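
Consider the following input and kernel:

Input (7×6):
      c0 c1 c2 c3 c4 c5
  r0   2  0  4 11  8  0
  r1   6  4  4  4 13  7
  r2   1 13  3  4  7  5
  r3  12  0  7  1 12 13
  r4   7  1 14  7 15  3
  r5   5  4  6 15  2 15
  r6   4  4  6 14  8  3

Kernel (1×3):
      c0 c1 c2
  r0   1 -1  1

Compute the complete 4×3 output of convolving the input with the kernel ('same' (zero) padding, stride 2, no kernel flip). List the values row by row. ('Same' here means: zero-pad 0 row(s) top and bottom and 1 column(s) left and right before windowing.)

Output[0,0]: The receptive field on the zero-padded input at this output position is [0 2 0]. Elementwise product with the kernel and sum: 0·1 + 2·-1 + 0·1.

-2 7 3
12 14 2
-6 -6 -5
0 12 9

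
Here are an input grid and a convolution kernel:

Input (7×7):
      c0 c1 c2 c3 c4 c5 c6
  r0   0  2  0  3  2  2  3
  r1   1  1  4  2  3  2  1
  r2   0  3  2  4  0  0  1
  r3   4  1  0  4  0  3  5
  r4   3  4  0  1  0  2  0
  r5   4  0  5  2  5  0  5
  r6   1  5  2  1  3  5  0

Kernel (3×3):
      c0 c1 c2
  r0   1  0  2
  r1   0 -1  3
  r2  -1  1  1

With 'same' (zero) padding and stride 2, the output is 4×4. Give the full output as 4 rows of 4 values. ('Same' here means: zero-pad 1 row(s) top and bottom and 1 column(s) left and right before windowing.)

Output[0,0]: The receptive field on the zero-padded input at this output position is [0 0 0 / 0 0 2 / 0 1 1]. Elementwise product with the kernel and sum: 0·1 + 0·2 + 0·-1 + 2·3 + 0·-1 + 1·1 + 1·1.

8 14 7 -4
16 18 5 3
15 19 19 8
14 5 14 0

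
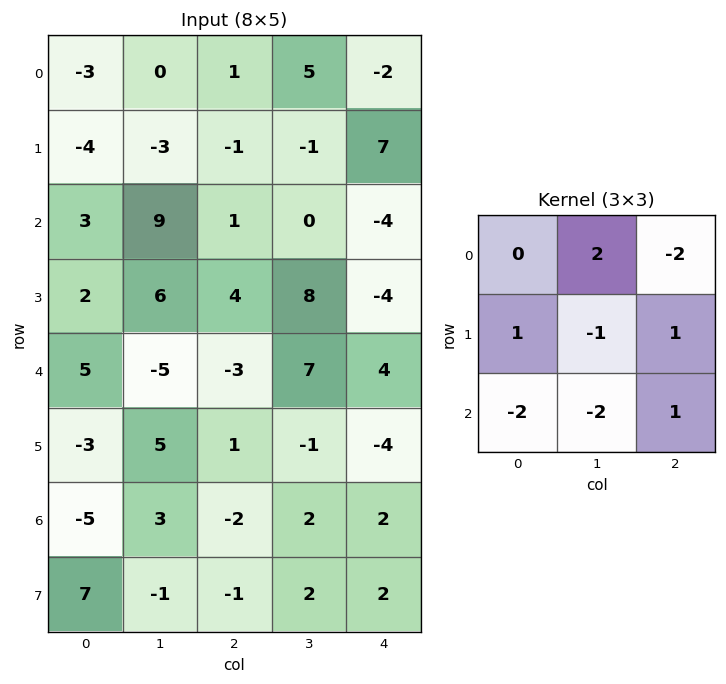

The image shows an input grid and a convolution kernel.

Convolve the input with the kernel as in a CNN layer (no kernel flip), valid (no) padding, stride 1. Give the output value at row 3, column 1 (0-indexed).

The receptive field on the input at this output position is [6 4 8 / -5 -3 7 / 5 1 -1]. Elementwise product with the kernel and sum: 4·2 + 8·-2 + -5·1 + -3·-1 + 7·1 + 5·-2 + 1·-2 + -1·1.

-16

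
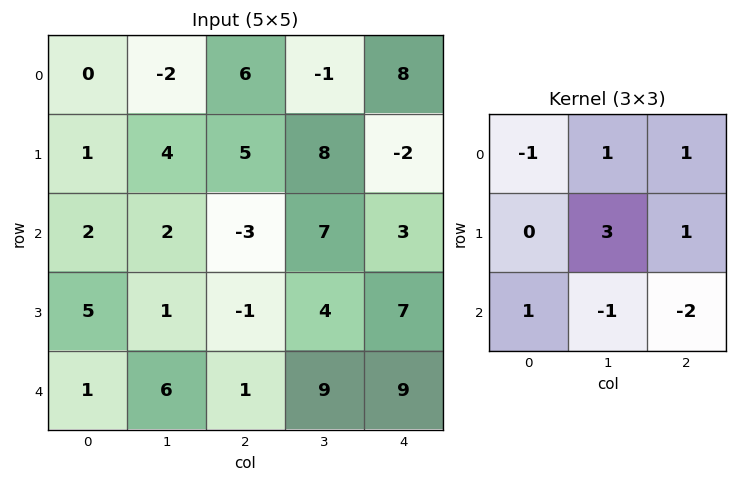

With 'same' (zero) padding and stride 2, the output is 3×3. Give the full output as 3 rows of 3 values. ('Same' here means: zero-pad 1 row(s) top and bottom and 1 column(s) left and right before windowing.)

-11 0 34
6 1 -4
15 14 30

Output[0,0]: The receptive field on the zero-padded input at this output position is [0 0 0 / 0 0 -2 / 0 1 4]. Elementwise product with the kernel and sum: 0·-1 + 0·1 + 0·1 + 0·3 + -2·1 + 0·1 + 1·-1 + 4·-2.
Output[0,1]: The receptive field on the zero-padded input at this output position is [0 0 0 / -2 6 -1 / 4 5 8]. Elementwise product with the kernel and sum: 0·-1 + 0·1 + 0·1 + 6·3 + -1·1 + 4·1 + 5·-1 + 8·-2.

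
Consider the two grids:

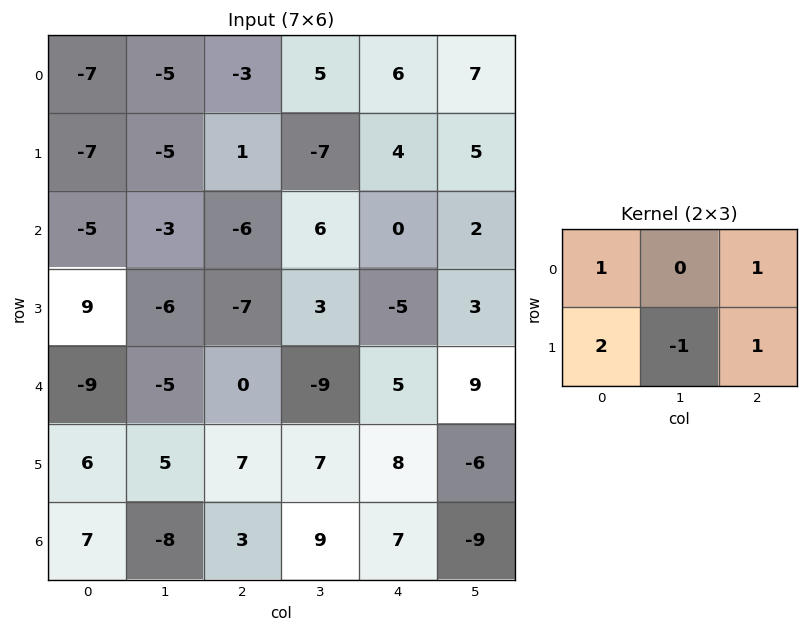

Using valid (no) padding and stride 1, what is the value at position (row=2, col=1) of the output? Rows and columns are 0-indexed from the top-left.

1

The receptive field on the input at this output position is [-3 -6 6 / -6 -7 3]. Elementwise product with the kernel and sum: -3·1 + 6·1 + -6·2 + -7·-1 + 3·1.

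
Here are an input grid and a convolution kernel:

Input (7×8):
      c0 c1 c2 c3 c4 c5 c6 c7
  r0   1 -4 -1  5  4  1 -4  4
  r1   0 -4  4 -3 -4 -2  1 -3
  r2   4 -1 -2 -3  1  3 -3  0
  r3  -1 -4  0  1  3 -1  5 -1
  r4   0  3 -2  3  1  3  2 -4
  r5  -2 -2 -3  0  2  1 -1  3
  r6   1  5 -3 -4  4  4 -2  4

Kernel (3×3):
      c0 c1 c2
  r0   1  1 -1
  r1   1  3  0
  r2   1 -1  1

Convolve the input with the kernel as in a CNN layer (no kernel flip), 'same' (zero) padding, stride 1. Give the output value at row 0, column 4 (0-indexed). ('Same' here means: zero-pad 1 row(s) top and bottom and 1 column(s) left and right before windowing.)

The receptive field on the zero-padded input at this output position is [0 0 0 / 5 4 1 / -3 -4 -2]. Elementwise product with the kernel and sum: 0·1 + 0·1 + 0·-1 + 5·1 + 4·3 + -3·1 + -4·-1 + -2·1.

16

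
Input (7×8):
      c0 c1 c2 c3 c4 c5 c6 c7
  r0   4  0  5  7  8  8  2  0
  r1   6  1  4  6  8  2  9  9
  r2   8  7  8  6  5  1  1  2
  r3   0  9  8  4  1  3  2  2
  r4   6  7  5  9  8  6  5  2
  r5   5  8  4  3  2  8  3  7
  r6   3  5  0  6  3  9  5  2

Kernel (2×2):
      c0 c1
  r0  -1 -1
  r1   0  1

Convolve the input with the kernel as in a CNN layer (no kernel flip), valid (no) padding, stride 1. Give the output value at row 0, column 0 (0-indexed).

-3

The receptive field on the input at this output position is [4 0 / 6 1]. Elementwise product with the kernel and sum: 4·-1 + 0·-1 + 1·1.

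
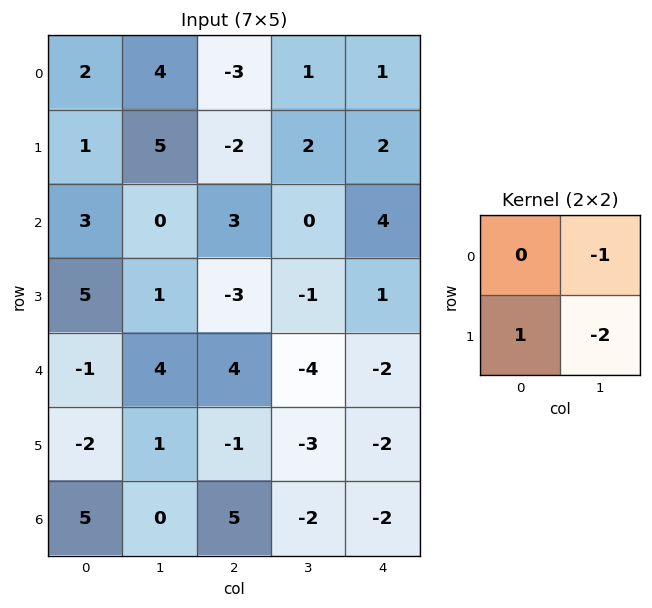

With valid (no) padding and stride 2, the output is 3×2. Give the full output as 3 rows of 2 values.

-13 -7
3 -1
-8 9

Output[0,0]: The receptive field on the input at this output position is [2 4 / 1 5]. Elementwise product with the kernel and sum: 4·-1 + 1·1 + 5·-2.
Output[0,1]: The receptive field on the input at this output position is [-3 1 / -2 2]. Elementwise product with the kernel and sum: 1·-1 + -2·1 + 2·-2.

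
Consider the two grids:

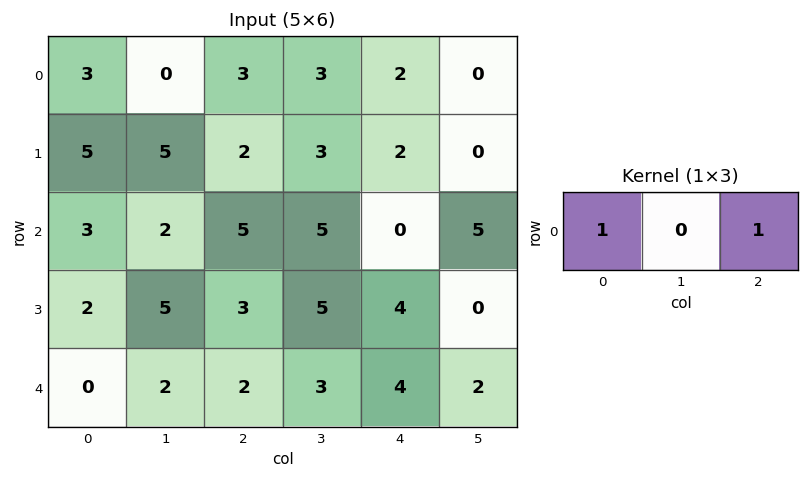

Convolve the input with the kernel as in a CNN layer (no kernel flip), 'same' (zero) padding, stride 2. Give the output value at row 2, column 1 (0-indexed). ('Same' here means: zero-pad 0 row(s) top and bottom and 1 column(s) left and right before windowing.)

5

The receptive field on the zero-padded input at this output position is [2 2 3]. Elementwise product with the kernel and sum: 2·1 + 3·1.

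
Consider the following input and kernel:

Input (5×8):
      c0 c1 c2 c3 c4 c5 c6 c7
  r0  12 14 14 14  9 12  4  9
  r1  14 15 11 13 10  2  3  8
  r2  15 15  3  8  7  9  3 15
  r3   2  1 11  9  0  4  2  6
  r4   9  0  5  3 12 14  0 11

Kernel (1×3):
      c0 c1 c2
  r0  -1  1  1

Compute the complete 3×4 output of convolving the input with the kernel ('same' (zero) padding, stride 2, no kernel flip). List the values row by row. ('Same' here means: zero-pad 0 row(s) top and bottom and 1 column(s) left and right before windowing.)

Output[0,0]: The receptive field on the zero-padded input at this output position is [0 12 14]. Elementwise product with the kernel and sum: 0·-1 + 12·1 + 14·1.

26 14 7 1
30 -4 8 9
9 8 23 -3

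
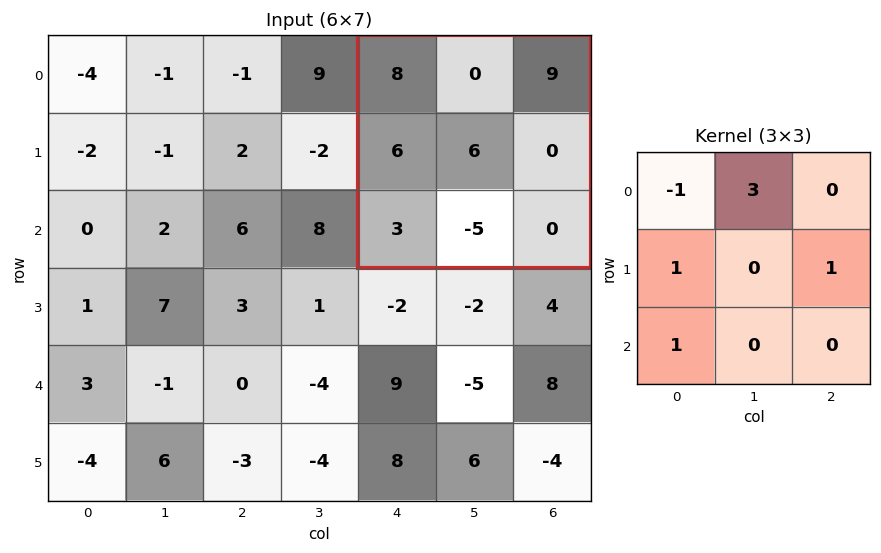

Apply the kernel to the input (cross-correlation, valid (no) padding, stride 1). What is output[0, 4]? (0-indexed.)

1

The receptive field on the input at this output position is [8 0 9 / 6 6 0 / 3 -5 0]. Elementwise product with the kernel and sum: 8·-1 + 0·3 + 6·1 + 0·1 + 3·1.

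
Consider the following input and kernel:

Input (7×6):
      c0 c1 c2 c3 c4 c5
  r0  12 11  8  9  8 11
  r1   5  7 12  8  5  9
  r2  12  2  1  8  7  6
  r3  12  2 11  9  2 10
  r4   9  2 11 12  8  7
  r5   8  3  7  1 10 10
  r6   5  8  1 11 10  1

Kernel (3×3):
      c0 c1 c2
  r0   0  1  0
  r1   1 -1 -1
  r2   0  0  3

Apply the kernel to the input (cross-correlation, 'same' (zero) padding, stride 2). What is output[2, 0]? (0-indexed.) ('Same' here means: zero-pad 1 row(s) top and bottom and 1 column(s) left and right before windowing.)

The receptive field on the zero-padded input at this output position is [0 12 2 / 0 9 2 / 0 8 3]. Elementwise product with the kernel and sum: 12·1 + 0·1 + 9·-1 + 2·-1 + 3·3.

10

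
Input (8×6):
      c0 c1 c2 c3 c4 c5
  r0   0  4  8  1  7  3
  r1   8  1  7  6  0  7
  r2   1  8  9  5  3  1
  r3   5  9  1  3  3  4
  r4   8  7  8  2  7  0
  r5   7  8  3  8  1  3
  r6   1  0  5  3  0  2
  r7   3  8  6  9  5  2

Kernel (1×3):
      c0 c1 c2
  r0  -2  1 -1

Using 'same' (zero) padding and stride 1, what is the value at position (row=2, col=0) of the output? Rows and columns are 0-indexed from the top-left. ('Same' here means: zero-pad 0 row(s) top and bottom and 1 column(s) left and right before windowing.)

-7

The receptive field on the zero-padded input at this output position is [0 1 8]. Elementwise product with the kernel and sum: 0·-2 + 1·1 + 8·-1.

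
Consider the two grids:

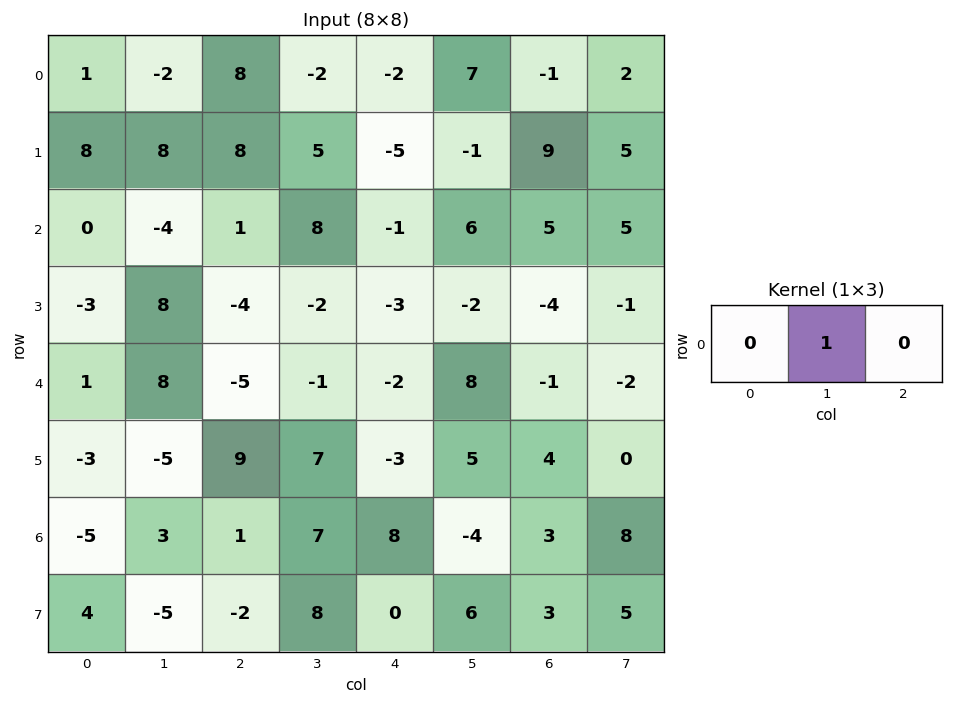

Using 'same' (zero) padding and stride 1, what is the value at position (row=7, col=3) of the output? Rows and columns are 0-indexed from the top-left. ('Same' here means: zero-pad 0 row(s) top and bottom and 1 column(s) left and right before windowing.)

8

The receptive field on the zero-padded input at this output position is [-2 8 0]. Elementwise product with the kernel and sum: 8·1.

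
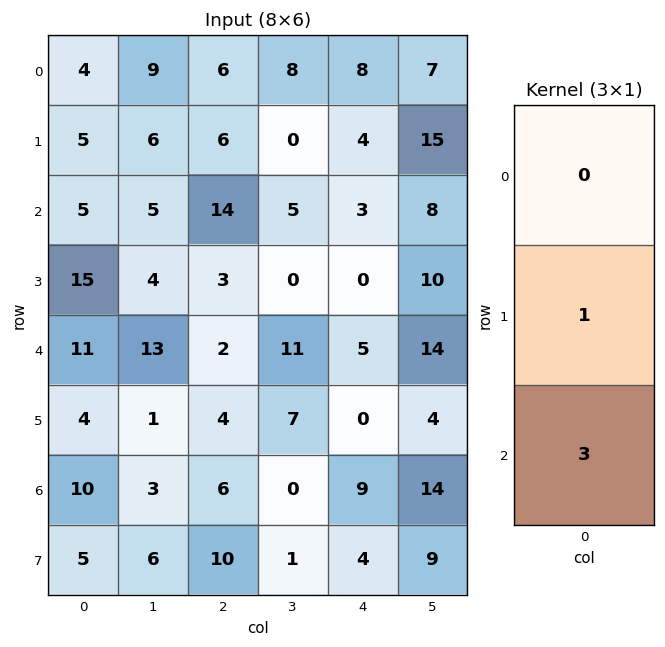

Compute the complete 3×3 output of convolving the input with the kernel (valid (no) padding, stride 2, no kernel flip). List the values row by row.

20 48 13
48 9 15
34 22 27

Output[0,0]: The receptive field on the input at this output position is [4 / 5 / 5]. Elementwise product with the kernel and sum: 5·1 + 5·3.
Output[0,1]: The receptive field on the input at this output position is [6 / 6 / 14]. Elementwise product with the kernel and sum: 6·1 + 14·3.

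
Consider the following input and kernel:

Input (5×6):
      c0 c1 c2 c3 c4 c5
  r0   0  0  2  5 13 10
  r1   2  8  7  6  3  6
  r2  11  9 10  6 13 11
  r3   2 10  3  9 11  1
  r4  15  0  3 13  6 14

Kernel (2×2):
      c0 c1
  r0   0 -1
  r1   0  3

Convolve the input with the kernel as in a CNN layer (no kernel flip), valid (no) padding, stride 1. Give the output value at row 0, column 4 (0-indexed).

8

The receptive field on the input at this output position is [13 10 / 3 6]. Elementwise product with the kernel and sum: 10·-1 + 6·3.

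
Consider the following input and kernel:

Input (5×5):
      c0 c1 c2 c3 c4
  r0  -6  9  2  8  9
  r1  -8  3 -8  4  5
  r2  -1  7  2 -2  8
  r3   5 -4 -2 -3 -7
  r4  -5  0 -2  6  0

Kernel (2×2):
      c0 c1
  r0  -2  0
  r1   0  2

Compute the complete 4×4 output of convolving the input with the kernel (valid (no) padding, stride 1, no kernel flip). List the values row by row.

Output[0,0]: The receptive field on the input at this output position is [-6 9 / -8 3]. Elementwise product with the kernel and sum: -6·-2 + 3·2.
Output[0,1]: The receptive field on the input at this output position is [9 2 / 3 -8]. Elementwise product with the kernel and sum: 9·-2 + -8·2.

18 -34 4 -6
30 -2 12 8
-6 -18 -10 -10
-10 4 16 6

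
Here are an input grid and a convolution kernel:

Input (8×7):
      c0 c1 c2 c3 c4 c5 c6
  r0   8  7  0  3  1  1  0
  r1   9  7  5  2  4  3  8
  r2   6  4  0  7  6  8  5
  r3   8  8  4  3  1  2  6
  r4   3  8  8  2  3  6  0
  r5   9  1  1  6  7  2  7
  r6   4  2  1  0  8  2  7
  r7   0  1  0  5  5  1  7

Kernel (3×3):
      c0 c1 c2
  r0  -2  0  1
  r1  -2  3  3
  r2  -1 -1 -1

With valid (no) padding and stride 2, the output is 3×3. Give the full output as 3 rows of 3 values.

-8 -4 4
-11 -3 6
-17 15 -10

Output[0,0]: The receptive field on the input at this output position is [8 7 0 / 9 7 5 / 6 4 0]. Elementwise product with the kernel and sum: 8·-2 + 0·1 + 9·-2 + 7·3 + 5·3 + 6·-1 + 4·-1 + 0·-1.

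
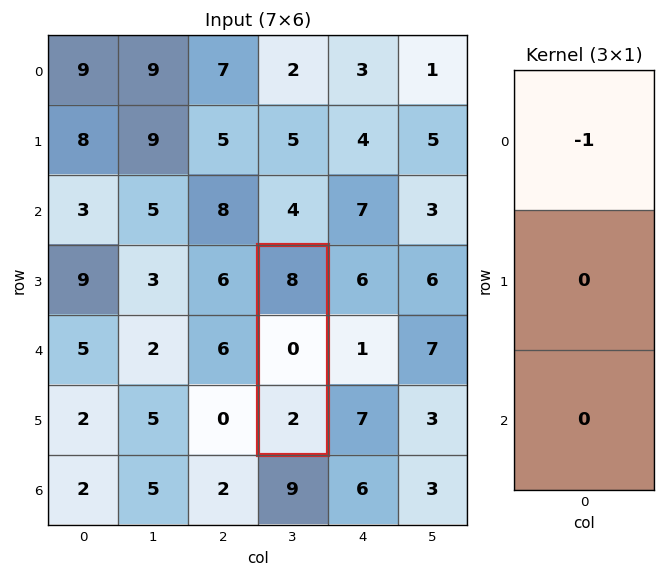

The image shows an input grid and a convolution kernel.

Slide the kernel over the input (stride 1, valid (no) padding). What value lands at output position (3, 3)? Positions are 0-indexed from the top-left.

-8

The receptive field on the input at this output position is [8 / 0 / 2]. Elementwise product with the kernel and sum: 8·-1.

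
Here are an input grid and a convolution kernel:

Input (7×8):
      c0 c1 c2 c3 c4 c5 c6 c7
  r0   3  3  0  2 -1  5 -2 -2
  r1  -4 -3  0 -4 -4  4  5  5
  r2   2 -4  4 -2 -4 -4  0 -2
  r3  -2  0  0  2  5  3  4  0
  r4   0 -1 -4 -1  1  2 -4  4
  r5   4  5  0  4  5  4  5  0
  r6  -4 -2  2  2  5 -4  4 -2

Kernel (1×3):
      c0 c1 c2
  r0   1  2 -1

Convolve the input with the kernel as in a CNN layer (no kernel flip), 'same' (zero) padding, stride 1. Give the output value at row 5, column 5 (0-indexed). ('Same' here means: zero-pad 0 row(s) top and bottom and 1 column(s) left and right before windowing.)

8

The receptive field on the zero-padded input at this output position is [5 4 5]. Elementwise product with the kernel and sum: 5·1 + 4·2 + 5·-1.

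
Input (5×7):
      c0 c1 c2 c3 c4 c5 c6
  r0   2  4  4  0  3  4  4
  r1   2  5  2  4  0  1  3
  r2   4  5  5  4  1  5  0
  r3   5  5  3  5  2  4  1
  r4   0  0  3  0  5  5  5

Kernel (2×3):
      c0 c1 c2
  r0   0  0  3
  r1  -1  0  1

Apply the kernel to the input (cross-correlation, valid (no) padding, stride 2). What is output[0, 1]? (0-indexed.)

7

The receptive field on the input at this output position is [4 0 3 / 2 4 0]. Elementwise product with the kernel and sum: 3·3 + 2·-1 + 0·1.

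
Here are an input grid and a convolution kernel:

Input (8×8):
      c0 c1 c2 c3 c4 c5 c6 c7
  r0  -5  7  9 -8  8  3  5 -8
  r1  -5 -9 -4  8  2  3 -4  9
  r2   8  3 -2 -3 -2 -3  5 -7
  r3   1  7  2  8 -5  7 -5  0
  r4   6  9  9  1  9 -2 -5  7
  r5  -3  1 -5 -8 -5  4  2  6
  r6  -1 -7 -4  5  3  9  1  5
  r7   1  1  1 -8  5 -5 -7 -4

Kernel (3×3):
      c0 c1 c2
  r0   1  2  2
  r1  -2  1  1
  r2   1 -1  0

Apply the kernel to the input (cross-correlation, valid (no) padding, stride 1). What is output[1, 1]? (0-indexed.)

-7

The receptive field on the input at this output position is [-9 -4 8 / 3 -2 -3 / 7 2 8]. Elementwise product with the kernel and sum: -9·1 + -4·2 + 8·2 + 3·-2 + -2·1 + -3·1 + 7·1 + 2·-1.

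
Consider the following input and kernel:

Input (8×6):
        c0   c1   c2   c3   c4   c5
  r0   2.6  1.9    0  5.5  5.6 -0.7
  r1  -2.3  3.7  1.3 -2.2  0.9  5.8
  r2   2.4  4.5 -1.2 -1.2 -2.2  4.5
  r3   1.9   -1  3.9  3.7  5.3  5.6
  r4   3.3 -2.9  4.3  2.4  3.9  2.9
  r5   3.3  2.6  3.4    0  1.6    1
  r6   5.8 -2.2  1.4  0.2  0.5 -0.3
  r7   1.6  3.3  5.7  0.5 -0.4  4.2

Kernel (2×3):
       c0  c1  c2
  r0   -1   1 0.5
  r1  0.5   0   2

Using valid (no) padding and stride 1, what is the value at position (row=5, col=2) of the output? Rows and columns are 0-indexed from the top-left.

-0.9

The receptive field on the input at this output position is [3.4 0 1.6 / 1.4 0.2 0.5]. Elementwise product with the kernel and sum: 3.4·-1 + 0·1 + 1.6·0.5 + 1.4·0.5 + 0.5·2.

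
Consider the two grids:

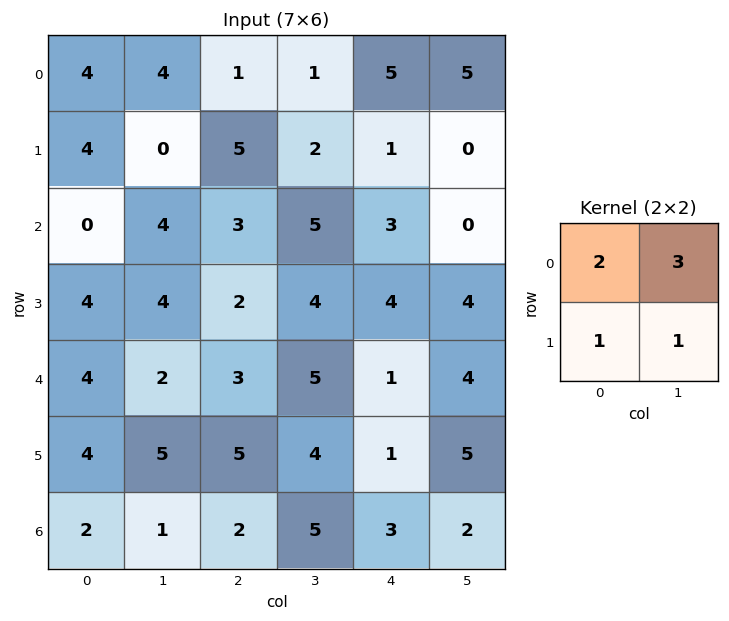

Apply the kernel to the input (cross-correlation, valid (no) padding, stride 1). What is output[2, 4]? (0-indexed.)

14

The receptive field on the input at this output position is [3 0 / 4 4]. Elementwise product with the kernel and sum: 3·2 + 0·3 + 4·1 + 4·1.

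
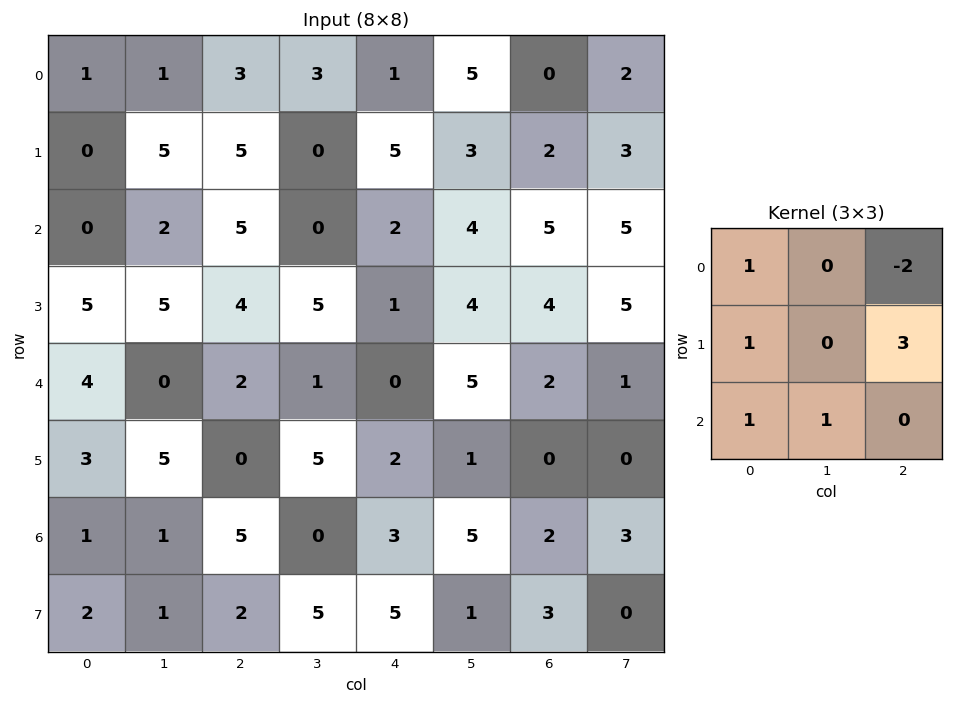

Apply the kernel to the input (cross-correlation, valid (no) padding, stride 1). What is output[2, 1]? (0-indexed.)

The receptive field on the input at this output position is [2 5 0 / 5 4 5 / 0 2 1]. Elementwise product with the kernel and sum: 2·1 + 0·-2 + 5·1 + 5·3 + 0·1 + 2·1.

24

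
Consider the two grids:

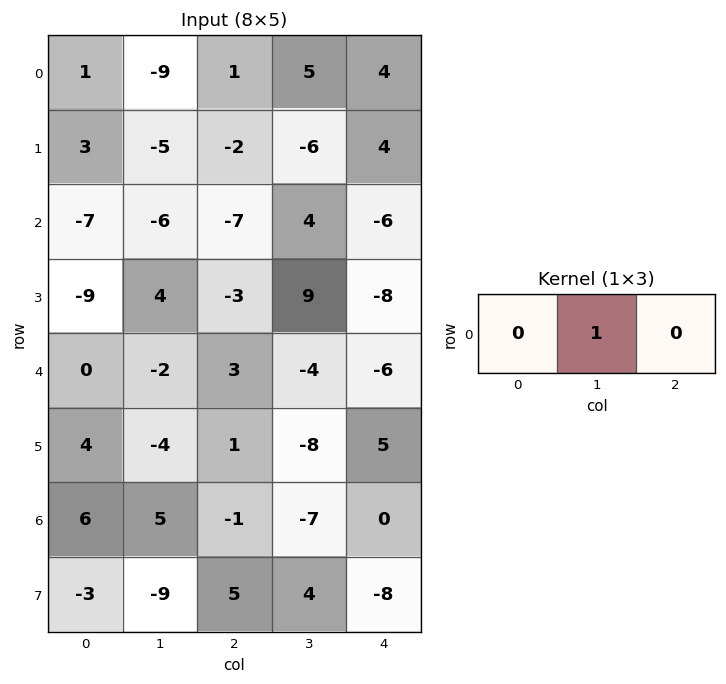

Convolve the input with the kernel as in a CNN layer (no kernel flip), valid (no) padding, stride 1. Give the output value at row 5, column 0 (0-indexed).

-4

The receptive field on the input at this output position is [4 -4 1]. Elementwise product with the kernel and sum: -4·1.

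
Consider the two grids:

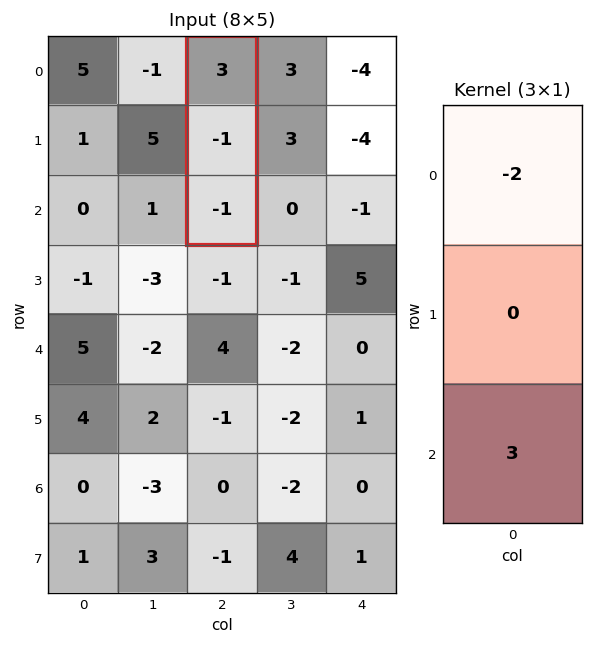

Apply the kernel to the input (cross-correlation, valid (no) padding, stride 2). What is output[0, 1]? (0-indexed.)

-9

The receptive field on the input at this output position is [3 / -1 / -1]. Elementwise product with the kernel and sum: 3·-2 + -1·3.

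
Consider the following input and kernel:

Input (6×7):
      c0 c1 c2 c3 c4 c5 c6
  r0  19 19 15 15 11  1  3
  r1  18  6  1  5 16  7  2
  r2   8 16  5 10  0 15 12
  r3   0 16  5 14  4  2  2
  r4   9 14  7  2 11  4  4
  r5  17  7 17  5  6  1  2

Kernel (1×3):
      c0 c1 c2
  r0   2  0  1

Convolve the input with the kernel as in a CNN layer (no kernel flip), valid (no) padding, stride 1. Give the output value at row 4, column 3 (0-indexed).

The receptive field on the input at this output position is [2 11 4]. Elementwise product with the kernel and sum: 2·2 + 4·1.

8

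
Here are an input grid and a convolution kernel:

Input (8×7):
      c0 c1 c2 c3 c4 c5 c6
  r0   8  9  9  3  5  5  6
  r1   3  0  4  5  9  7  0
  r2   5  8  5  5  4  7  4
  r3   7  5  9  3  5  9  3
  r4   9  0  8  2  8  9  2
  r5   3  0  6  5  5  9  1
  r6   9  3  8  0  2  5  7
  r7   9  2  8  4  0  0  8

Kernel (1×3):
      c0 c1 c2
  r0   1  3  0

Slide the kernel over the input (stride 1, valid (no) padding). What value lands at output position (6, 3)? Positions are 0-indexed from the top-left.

The receptive field on the input at this output position is [0 2 5]. Elementwise product with the kernel and sum: 0·1 + 2·3.

6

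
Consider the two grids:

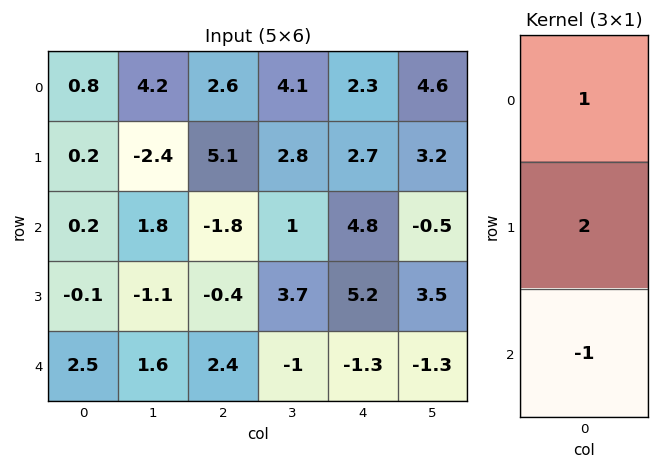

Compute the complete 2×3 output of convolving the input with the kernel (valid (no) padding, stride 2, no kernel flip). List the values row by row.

1 14.6 2.9
-2.5 -5 16.5

Output[0,0]: The receptive field on the input at this output position is [0.8 / 0.2 / 0.2]. Elementwise product with the kernel and sum: 0.8·1 + 0.2·2 + 0.2·-1.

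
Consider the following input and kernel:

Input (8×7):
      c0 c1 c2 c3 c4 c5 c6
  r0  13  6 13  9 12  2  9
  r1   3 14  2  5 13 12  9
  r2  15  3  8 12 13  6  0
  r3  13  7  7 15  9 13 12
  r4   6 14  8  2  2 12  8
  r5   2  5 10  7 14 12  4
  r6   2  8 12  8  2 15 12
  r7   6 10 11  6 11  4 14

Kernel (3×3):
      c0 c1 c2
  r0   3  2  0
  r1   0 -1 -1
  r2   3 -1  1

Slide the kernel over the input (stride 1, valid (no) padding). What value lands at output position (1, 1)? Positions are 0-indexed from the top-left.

The receptive field on the input at this output position is [14 2 5 / 3 8 12 / 7 7 15]. Elementwise product with the kernel and sum: 14·3 + 2·2 + 8·-1 + 12·-1 + 7·3 + 7·-1 + 15·1.

55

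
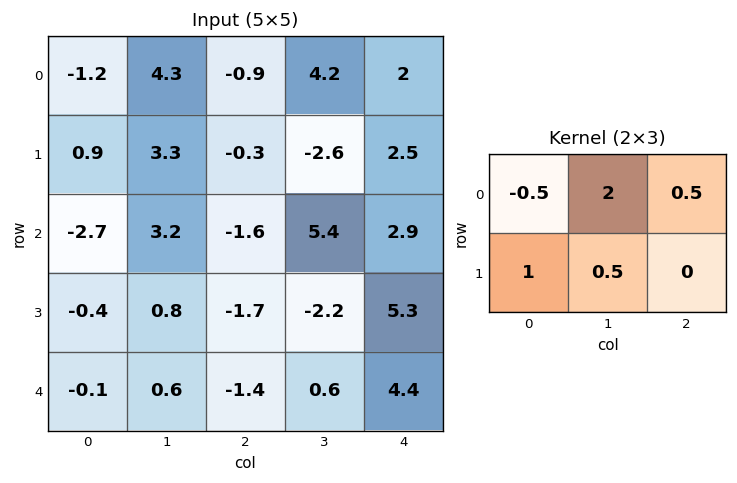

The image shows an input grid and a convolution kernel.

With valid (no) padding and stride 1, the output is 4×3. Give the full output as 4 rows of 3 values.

11.3 1.3 8.25
4.9 -1.15 -2.7
6.95 -2.15 10.25
1.15 -5 -2

Output[0,0]: The receptive field on the input at this output position is [-1.2 4.3 -0.9 / 0.9 3.3 -0.3]. Elementwise product with the kernel and sum: -1.2·-0.5 + 4.3·2 + -0.9·0.5 + 0.9·1 + 3.3·0.5.
Output[0,1]: The receptive field on the input at this output position is [4.3 -0.9 4.2 / 3.3 -0.3 -2.6]. Elementwise product with the kernel and sum: 4.3·-0.5 + -0.9·2 + 4.2·0.5 + 3.3·1 + -0.3·0.5.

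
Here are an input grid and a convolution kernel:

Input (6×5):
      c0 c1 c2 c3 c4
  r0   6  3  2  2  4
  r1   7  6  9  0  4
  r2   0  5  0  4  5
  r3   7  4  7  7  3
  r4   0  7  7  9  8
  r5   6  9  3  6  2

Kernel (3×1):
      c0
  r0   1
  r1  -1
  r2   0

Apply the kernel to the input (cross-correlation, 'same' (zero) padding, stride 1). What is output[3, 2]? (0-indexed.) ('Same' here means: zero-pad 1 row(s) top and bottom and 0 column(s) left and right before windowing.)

The receptive field on the zero-padded input at this output position is [0 / 7 / 7]. Elementwise product with the kernel and sum: 0·1 + 7·-1.

-7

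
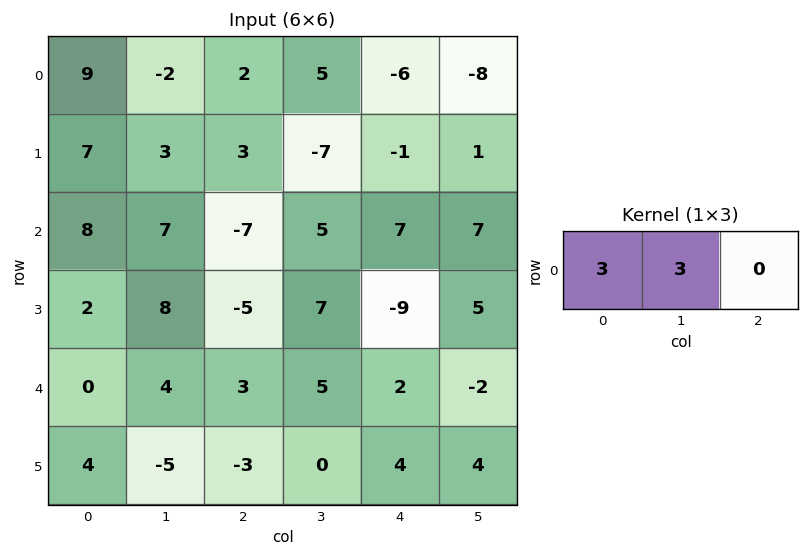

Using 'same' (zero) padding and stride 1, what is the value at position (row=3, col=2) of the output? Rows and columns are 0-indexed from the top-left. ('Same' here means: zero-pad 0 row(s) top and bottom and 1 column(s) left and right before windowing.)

The receptive field on the zero-padded input at this output position is [8 -5 7]. Elementwise product with the kernel and sum: 8·3 + -5·3.

9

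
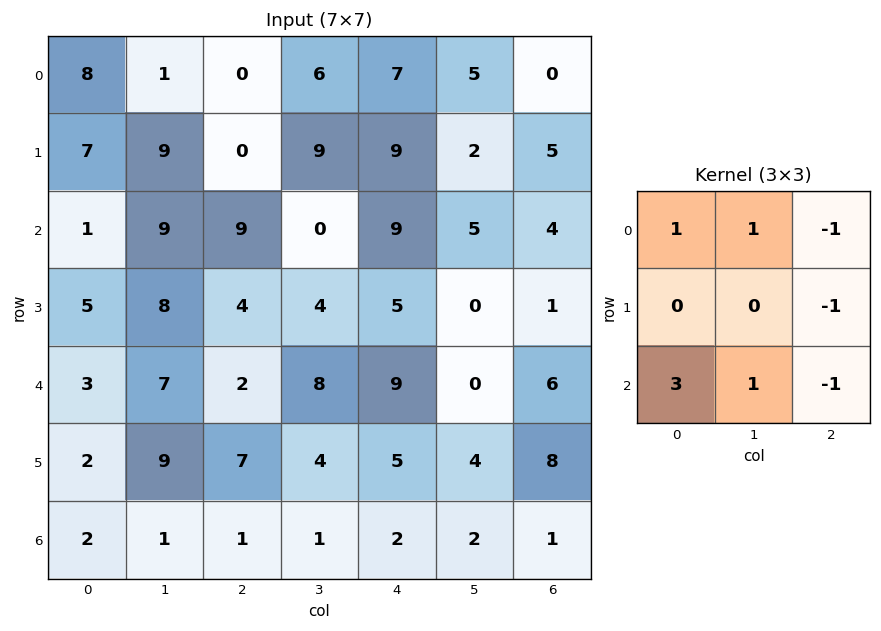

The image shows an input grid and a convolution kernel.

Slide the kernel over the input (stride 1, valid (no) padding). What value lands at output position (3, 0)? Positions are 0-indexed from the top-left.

15

The receptive field on the input at this output position is [5 8 4 / 3 7 2 / 2 9 7]. Elementwise product with the kernel and sum: 5·1 + 8·1 + 4·-1 + 2·-1 + 2·3 + 9·1 + 7·-1.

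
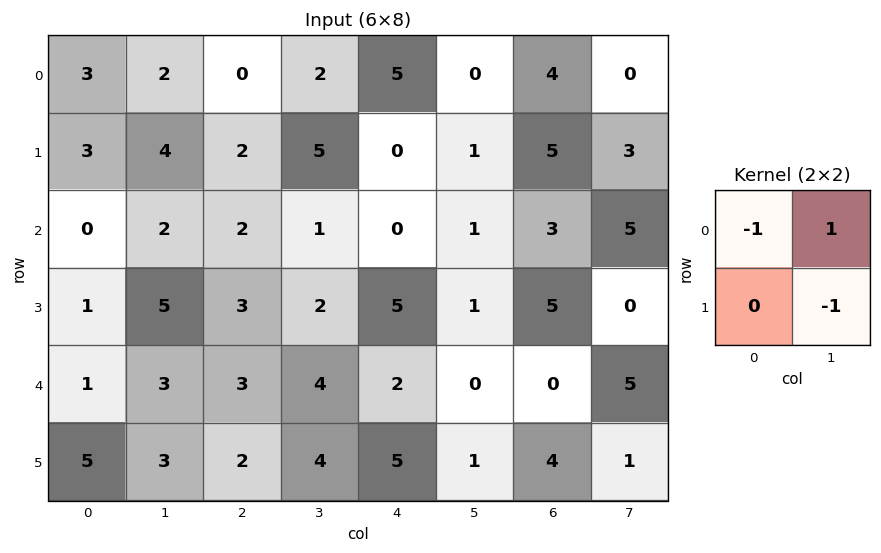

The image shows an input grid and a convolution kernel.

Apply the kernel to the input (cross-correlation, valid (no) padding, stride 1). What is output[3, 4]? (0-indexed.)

-4

The receptive field on the input at this output position is [5 1 / 2 0]. Elementwise product with the kernel and sum: 5·-1 + 1·1 + 0·-1.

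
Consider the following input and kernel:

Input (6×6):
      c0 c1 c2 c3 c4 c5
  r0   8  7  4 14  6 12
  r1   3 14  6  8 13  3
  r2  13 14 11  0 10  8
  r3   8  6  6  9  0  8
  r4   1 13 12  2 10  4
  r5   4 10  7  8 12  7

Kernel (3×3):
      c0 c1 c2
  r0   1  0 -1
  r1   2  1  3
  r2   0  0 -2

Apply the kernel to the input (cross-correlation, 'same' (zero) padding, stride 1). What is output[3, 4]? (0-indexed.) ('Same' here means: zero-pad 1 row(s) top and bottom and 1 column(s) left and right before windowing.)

The receptive field on the zero-padded input at this output position is [0 10 8 / 9 0 8 / 2 10 4]. Elementwise product with the kernel and sum: 0·1 + 8·-1 + 9·2 + 0·1 + 8·3 + 4·-2.

26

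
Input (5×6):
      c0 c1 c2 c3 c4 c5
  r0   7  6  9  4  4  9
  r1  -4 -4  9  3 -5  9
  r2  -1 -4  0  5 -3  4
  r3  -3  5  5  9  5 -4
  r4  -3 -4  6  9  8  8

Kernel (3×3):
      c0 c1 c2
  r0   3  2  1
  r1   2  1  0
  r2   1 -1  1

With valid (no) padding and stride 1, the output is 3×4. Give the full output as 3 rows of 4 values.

Output[0,0]: The receptive field on the input at this output position is [7 6 9 / -4 -4 9 / -1 -4 0]. Elementwise product with the kernel and sum: 7·3 + 6·2 + 9·1 + -4·2 + -4·1 + -1·1 + -4·-1 + 0·1.
Output[0,1]: The receptive field on the input at this output position is [6 9 4 / -4 9 3 / -4 0 5]. Elementwise product with the kernel and sum: 6·3 + 9·2 + 4·1 + -4·2 + 9·1 + -4·1 + 0·-1 + 5·1.

33 42 52 42
-20 10 34 15
-5 7 31 45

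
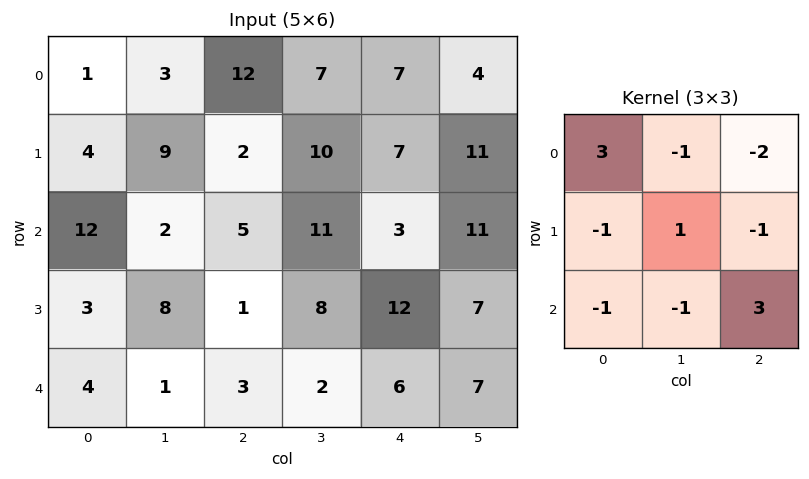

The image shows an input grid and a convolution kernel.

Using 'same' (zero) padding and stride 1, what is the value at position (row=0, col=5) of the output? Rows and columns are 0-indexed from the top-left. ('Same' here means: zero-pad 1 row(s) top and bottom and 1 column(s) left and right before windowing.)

The receptive field on the zero-padded input at this output position is [0 0 0 / 7 4 0 / 7 11 0]. Elementwise product with the kernel and sum: 0·3 + 0·-1 + 0·-2 + 7·-1 + 4·1 + 0·-1 + 7·-1 + 11·-1 + 0·3.

-21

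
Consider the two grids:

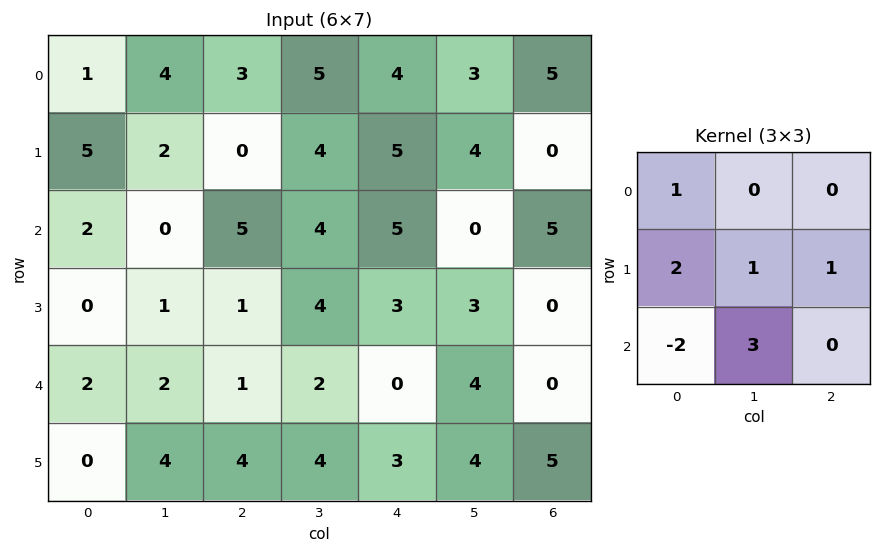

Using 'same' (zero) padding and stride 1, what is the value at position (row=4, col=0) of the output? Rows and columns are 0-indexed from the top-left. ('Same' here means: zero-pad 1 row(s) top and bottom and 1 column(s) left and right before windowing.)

The receptive field on the zero-padded input at this output position is [0 0 1 / 0 2 2 / 0 0 4]. Elementwise product with the kernel and sum: 0·1 + 0·2 + 2·1 + 2·1 + 0·-2 + 0·3.

4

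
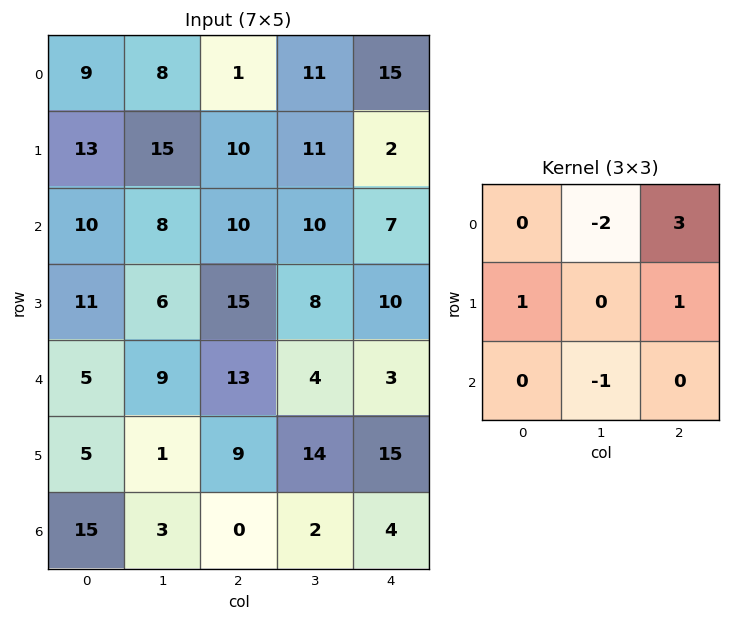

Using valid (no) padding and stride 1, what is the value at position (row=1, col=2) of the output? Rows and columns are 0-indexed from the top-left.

-7

The receptive field on the input at this output position is [10 11 2 / 10 10 7 / 15 8 10]. Elementwise product with the kernel and sum: 11·-2 + 2·3 + 10·1 + 7·1 + 8·-1.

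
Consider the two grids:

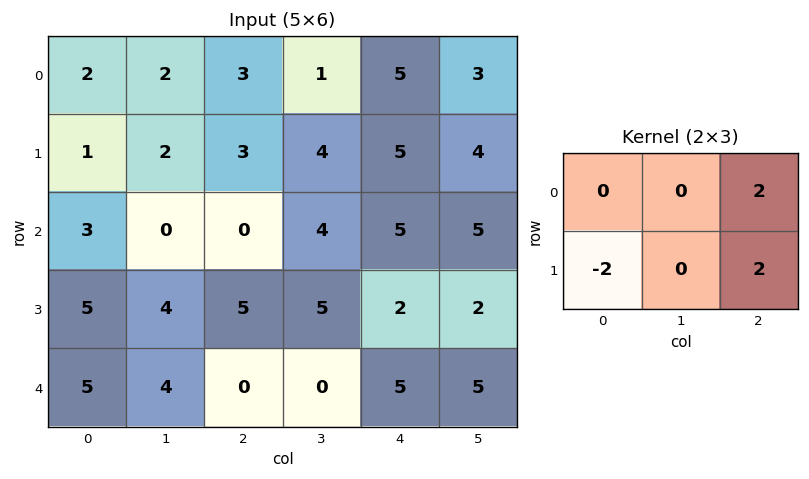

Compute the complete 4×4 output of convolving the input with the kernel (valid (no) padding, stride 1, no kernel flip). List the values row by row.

10 6 14 6
0 16 20 10
0 10 4 4
0 2 14 14

Output[0,0]: The receptive field on the input at this output position is [2 2 3 / 1 2 3]. Elementwise product with the kernel and sum: 3·2 + 1·-2 + 3·2.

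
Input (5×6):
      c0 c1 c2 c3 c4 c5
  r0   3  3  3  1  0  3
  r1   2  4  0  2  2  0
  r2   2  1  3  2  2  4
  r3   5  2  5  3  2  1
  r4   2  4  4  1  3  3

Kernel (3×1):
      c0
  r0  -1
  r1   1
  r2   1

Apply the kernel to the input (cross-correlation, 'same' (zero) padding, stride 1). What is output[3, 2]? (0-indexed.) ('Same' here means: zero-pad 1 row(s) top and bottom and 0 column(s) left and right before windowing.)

6

The receptive field on the zero-padded input at this output position is [3 / 5 / 4]. Elementwise product with the kernel and sum: 3·-1 + 5·1 + 4·1.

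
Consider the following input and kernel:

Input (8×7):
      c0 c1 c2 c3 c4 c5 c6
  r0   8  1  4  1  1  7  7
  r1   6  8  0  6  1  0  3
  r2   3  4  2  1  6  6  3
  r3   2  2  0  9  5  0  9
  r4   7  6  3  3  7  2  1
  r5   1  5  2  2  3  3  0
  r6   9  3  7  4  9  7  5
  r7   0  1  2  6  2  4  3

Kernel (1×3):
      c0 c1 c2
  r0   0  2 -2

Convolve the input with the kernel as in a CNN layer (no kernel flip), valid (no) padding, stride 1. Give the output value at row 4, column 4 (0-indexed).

The receptive field on the input at this output position is [7 2 1]. Elementwise product with the kernel and sum: 2·2 + 1·-2.

2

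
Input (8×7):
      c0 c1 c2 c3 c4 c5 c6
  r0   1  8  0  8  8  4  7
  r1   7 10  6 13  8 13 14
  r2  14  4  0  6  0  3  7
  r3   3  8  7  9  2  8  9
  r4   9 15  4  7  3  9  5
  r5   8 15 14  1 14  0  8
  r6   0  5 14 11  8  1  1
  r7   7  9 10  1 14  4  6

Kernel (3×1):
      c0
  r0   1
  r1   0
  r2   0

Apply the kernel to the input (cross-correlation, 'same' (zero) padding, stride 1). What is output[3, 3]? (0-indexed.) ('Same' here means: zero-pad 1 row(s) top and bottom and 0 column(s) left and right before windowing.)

6

The receptive field on the zero-padded input at this output position is [6 / 9 / 7]. Elementwise product with the kernel and sum: 6·1.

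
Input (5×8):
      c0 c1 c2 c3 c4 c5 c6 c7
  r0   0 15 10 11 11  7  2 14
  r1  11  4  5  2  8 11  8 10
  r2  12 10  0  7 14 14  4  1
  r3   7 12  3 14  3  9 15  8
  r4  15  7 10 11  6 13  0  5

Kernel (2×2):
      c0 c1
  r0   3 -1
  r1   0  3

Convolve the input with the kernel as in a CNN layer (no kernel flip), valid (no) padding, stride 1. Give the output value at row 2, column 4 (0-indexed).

55

The receptive field on the input at this output position is [14 14 / 3 9]. Elementwise product with the kernel and sum: 14·3 + 14·-1 + 9·3.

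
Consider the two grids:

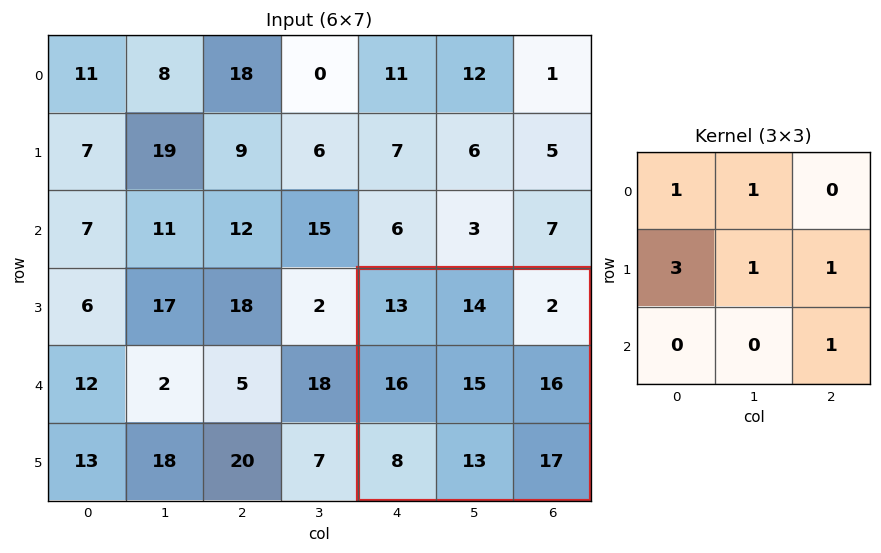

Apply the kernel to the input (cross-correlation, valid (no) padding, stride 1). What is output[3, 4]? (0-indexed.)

123

The receptive field on the input at this output position is [13 14 2 / 16 15 16 / 8 13 17]. Elementwise product with the kernel and sum: 13·1 + 14·1 + 16·3 + 15·1 + 16·1 + 17·1.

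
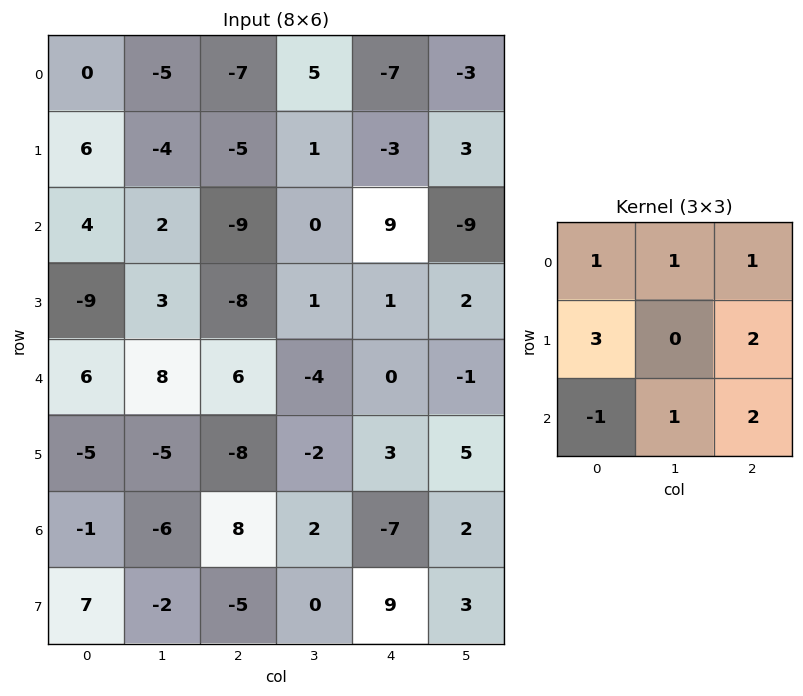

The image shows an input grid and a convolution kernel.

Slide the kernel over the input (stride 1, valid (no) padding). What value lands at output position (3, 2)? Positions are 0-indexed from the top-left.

24

The receptive field on the input at this output position is [-8 1 1 / 6 -4 0 / -8 -2 3]. Elementwise product with the kernel and sum: -8·1 + 1·1 + 1·1 + 6·3 + 0·2 + -8·-1 + -2·1 + 3·2.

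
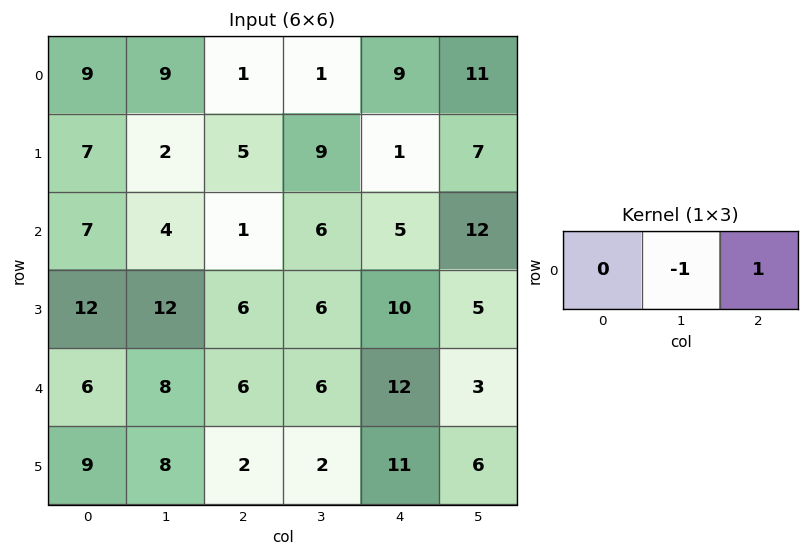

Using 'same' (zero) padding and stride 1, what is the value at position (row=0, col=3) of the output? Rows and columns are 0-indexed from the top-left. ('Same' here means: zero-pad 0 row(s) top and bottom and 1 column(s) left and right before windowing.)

The receptive field on the zero-padded input at this output position is [1 1 9]. Elementwise product with the kernel and sum: 1·-1 + 9·1.

8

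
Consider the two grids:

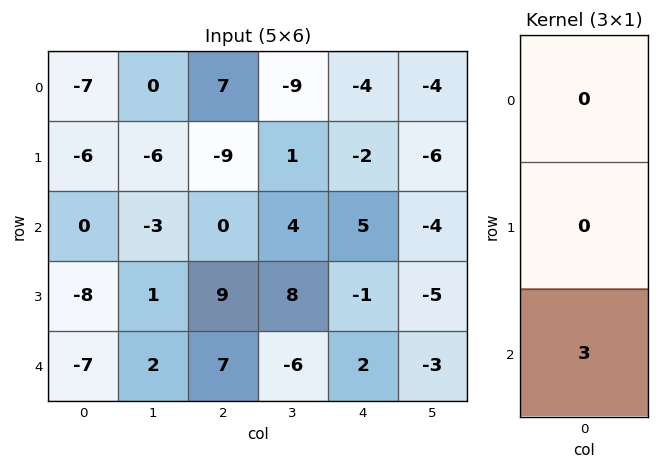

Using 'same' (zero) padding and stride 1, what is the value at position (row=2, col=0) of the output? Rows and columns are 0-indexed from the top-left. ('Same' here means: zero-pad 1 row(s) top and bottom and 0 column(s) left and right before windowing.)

The receptive field on the zero-padded input at this output position is [-6 / 0 / -8]. Elementwise product with the kernel and sum: -8·3.

-24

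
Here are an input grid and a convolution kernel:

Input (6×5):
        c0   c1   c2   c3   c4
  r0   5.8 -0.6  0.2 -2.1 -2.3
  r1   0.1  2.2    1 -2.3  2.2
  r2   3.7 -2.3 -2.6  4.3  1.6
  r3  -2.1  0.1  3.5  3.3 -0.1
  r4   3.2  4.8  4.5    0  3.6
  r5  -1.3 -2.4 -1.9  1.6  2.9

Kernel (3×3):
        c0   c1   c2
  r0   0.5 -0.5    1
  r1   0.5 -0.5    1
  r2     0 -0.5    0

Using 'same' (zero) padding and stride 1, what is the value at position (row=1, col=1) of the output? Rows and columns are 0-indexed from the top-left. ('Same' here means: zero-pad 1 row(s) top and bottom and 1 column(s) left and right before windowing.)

The receptive field on the zero-padded input at this output position is [5.8 -0.6 0.2 / 0.1 2.2 1 / 3.7 -2.3 -2.6]. Elementwise product with the kernel and sum: 5.8·0.5 + -0.6·-0.5 + 0.2·1 + 0.1·0.5 + 2.2·-0.5 + 1·1 + -2.3·-0.5.

4.5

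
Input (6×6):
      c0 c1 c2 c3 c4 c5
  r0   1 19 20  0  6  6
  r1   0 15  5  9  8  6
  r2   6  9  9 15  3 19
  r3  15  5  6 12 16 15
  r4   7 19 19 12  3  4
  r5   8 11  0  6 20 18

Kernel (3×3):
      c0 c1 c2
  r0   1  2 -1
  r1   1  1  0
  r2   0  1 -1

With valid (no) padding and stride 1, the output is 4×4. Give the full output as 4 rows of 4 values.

Output[0,0]: The receptive field on the input at this output position is [1 19 20 / 0 15 5 / 6 9 9]. Elementwise product with the kernel and sum: 1·1 + 19·2 + 20·-1 + 0·1 + 15·1 + 9·1 + 9·-1.

34 73 40 7
39 28 35 38
35 30 63 29
56 37 31 46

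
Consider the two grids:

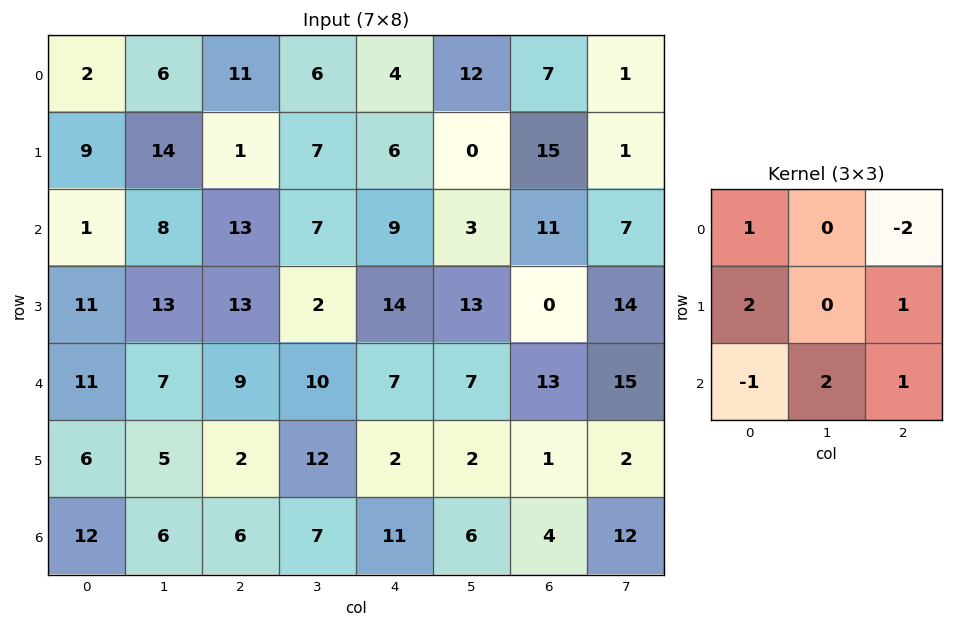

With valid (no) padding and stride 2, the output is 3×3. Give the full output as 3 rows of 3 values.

Output[0,0]: The receptive field on the input at this output position is [2 6 11 / 9 14 1 / 1 8 13]. Elementwise product with the kernel and sum: 2·1 + 11·-2 + 9·2 + 1·1 + 1·-1 + 8·2 + 13·1.

27 21 25
22 53 35
13 20 -9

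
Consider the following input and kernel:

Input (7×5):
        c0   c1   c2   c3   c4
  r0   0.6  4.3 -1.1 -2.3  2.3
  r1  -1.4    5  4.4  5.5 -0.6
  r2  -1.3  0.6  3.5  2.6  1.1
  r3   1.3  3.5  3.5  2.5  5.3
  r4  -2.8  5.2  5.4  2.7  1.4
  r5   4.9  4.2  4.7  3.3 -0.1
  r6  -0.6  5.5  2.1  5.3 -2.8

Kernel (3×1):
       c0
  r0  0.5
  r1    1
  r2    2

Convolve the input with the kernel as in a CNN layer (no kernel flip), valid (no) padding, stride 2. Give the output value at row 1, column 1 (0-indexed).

16.05

The receptive field on the input at this output position is [3.5 / 3.5 / 5.4]. Elementwise product with the kernel and sum: 3.5·0.5 + 3.5·1 + 5.4·2.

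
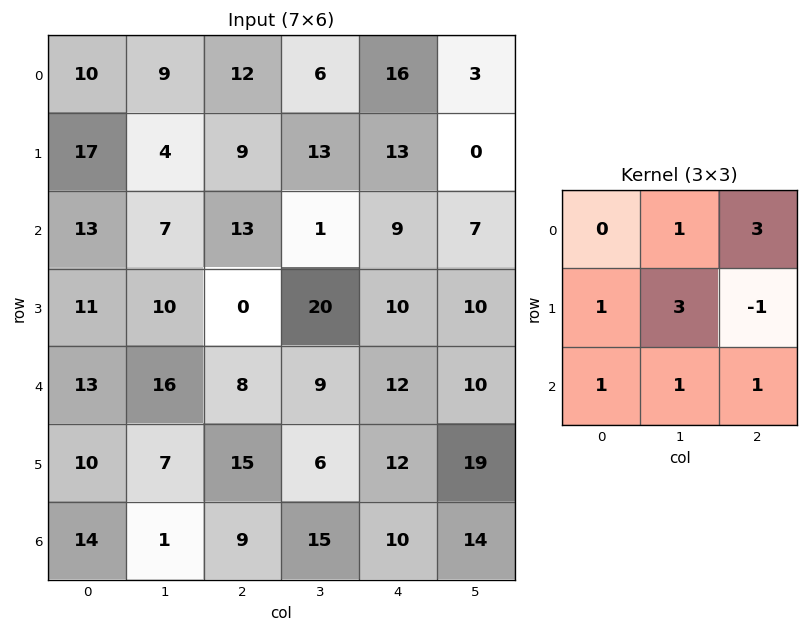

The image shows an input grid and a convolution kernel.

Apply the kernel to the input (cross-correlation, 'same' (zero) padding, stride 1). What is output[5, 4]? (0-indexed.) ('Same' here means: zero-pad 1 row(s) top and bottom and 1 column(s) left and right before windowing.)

The receptive field on the zero-padded input at this output position is [9 12 10 / 6 12 19 / 15 10 14]. Elementwise product with the kernel and sum: 12·1 + 10·3 + 6·1 + 12·3 + 19·-1 + 15·1 + 10·1 + 14·1.

104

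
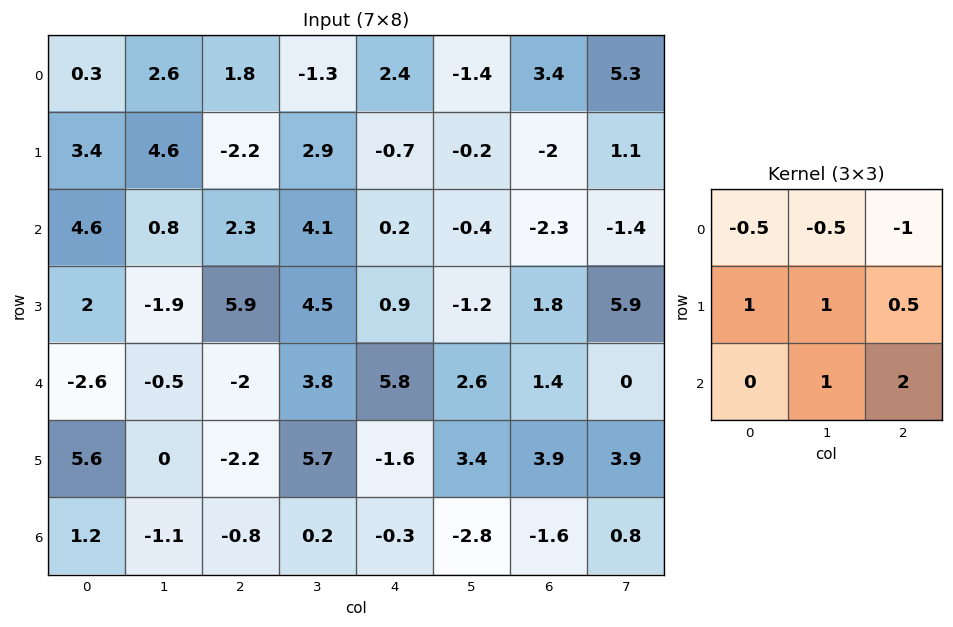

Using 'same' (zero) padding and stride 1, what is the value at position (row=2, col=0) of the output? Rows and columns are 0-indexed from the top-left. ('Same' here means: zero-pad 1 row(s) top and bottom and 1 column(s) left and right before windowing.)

-3.1

The receptive field on the zero-padded input at this output position is [0 3.4 4.6 / 0 4.6 0.8 / 0 2 -1.9]. Elementwise product with the kernel and sum: 0·-0.5 + 3.4·-0.5 + 4.6·-1 + 0·1 + 4.6·1 + 0.8·0.5 + 2·1 + -1.9·2.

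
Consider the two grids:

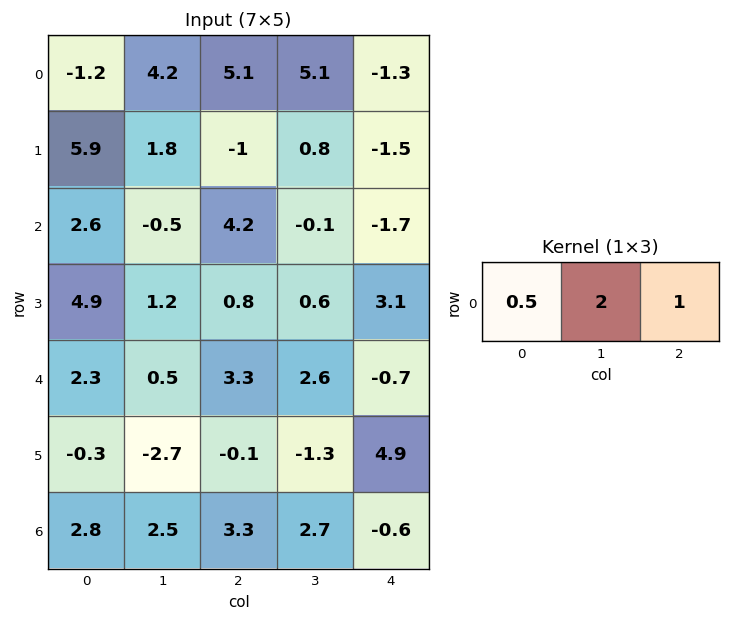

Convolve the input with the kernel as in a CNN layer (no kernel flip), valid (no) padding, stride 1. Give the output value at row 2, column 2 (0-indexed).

The receptive field on the input at this output position is [4.2 -0.1 -1.7]. Elementwise product with the kernel and sum: 4.2·0.5 + -0.1·2 + -1.7·1.

0.2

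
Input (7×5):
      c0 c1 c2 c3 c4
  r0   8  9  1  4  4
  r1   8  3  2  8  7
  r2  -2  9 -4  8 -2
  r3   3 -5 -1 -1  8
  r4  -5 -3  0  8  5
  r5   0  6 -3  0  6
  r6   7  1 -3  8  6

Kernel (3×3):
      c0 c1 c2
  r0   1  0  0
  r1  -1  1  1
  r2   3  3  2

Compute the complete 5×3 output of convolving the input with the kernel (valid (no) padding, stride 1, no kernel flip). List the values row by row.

Output[0,0]: The receptive field on the input at this output position is [8 9 1 / 8 3 2 / -2 9 -4]. Elementwise product with the kernel and sum: 8·1 + 8·-1 + 3·1 + 2·1 + -2·3 + 9·3 + -4·2.

18 47 22
7 -22 22
-35 19 38
17 15 15
16 -2 36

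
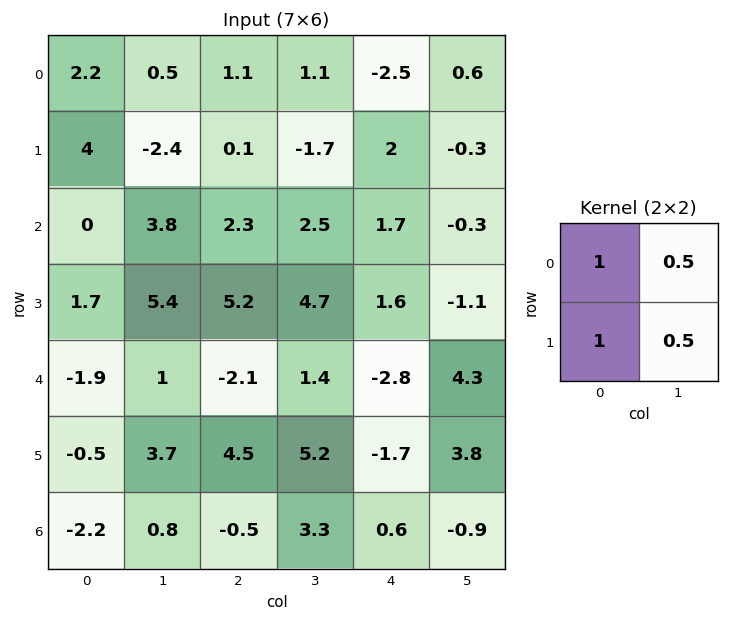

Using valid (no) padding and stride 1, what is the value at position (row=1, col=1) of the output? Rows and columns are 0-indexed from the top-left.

2.6

The receptive field on the input at this output position is [-2.4 0.1 / 3.8 2.3]. Elementwise product with the kernel and sum: -2.4·1 + 0.1·0.5 + 3.8·1 + 2.3·0.5.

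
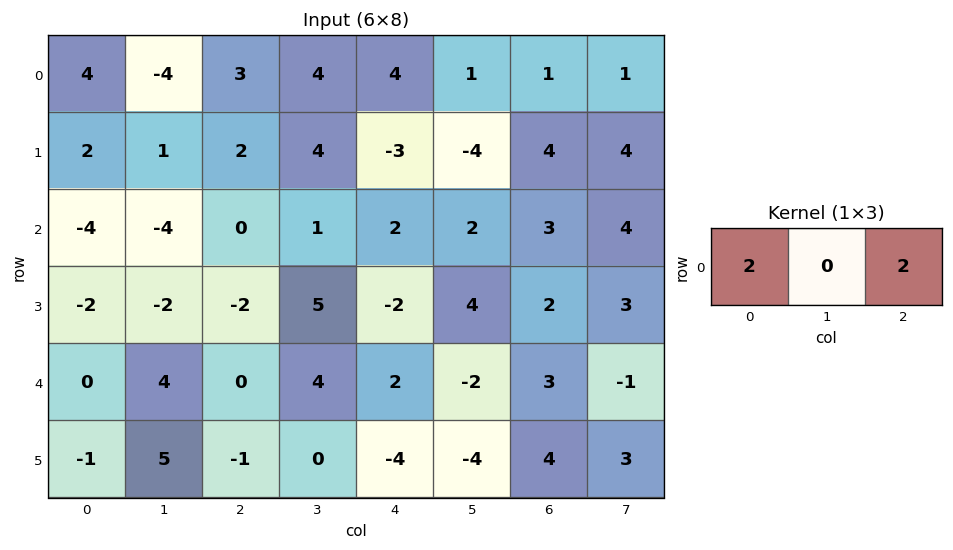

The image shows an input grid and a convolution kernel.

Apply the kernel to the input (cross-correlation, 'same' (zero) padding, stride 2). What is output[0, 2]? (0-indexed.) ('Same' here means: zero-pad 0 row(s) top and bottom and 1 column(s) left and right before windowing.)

The receptive field on the zero-padded input at this output position is [4 4 1]. Elementwise product with the kernel and sum: 4·2 + 1·2.

10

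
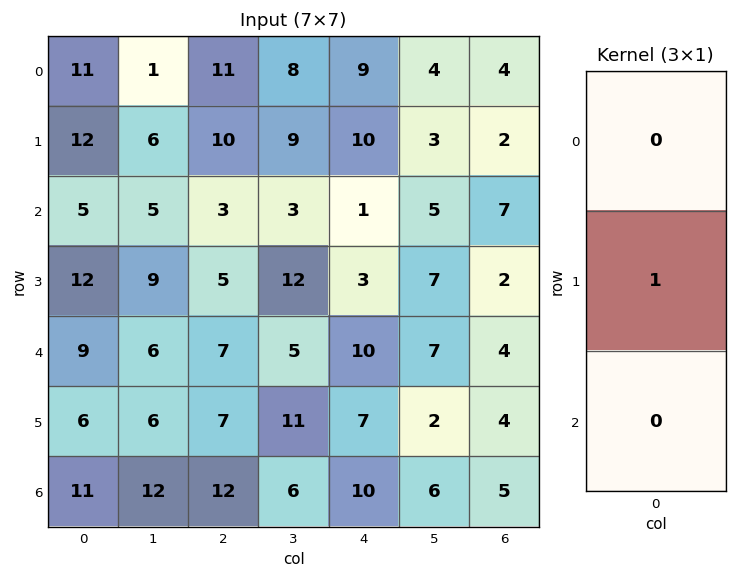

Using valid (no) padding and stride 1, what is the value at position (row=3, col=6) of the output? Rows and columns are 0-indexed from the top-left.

4

The receptive field on the input at this output position is [2 / 4 / 4]. Elementwise product with the kernel and sum: 4·1.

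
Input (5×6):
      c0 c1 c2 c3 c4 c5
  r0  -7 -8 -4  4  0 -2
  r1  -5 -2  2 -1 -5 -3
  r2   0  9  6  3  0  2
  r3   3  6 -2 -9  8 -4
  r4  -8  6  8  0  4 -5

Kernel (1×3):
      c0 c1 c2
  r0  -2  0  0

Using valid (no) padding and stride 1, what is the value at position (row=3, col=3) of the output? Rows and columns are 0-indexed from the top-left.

The receptive field on the input at this output position is [-9 8 -4]. Elementwise product with the kernel and sum: -9·-2.

18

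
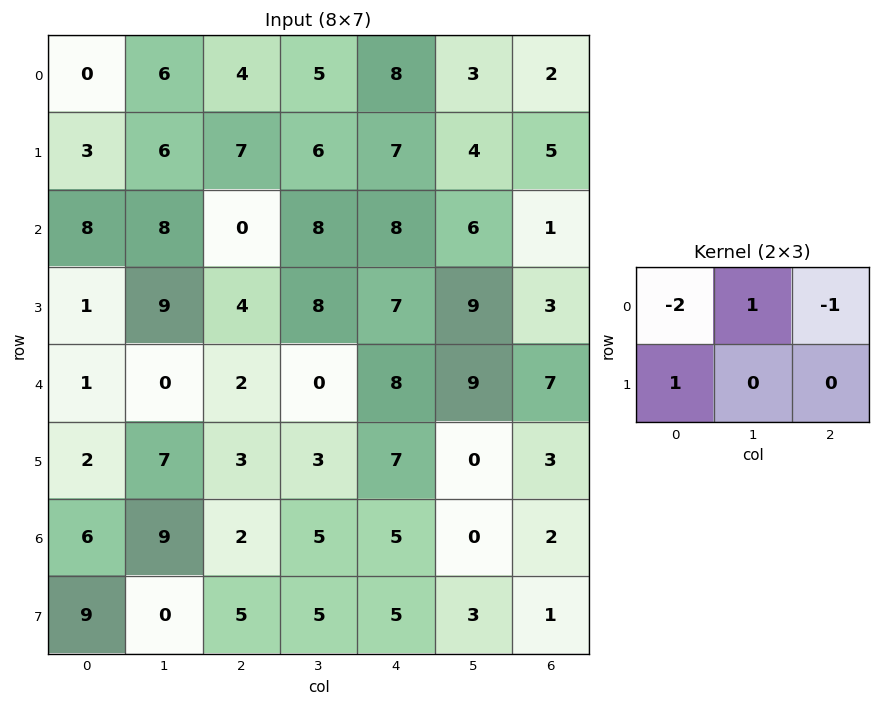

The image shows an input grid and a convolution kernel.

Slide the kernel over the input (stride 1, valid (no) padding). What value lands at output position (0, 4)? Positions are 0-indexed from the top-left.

-8

The receptive field on the input at this output position is [8 3 2 / 7 4 5]. Elementwise product with the kernel and sum: 8·-2 + 3·1 + 2·-1 + 7·1.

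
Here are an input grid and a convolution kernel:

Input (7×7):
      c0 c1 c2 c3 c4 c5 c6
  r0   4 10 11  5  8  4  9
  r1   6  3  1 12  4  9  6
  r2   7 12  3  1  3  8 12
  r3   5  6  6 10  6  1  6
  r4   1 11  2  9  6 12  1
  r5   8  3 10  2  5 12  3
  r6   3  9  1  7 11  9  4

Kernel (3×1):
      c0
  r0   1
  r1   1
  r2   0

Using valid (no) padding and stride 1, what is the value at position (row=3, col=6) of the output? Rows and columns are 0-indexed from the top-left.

The receptive field on the input at this output position is [6 / 1 / 3]. Elementwise product with the kernel and sum: 6·1 + 1·1.

7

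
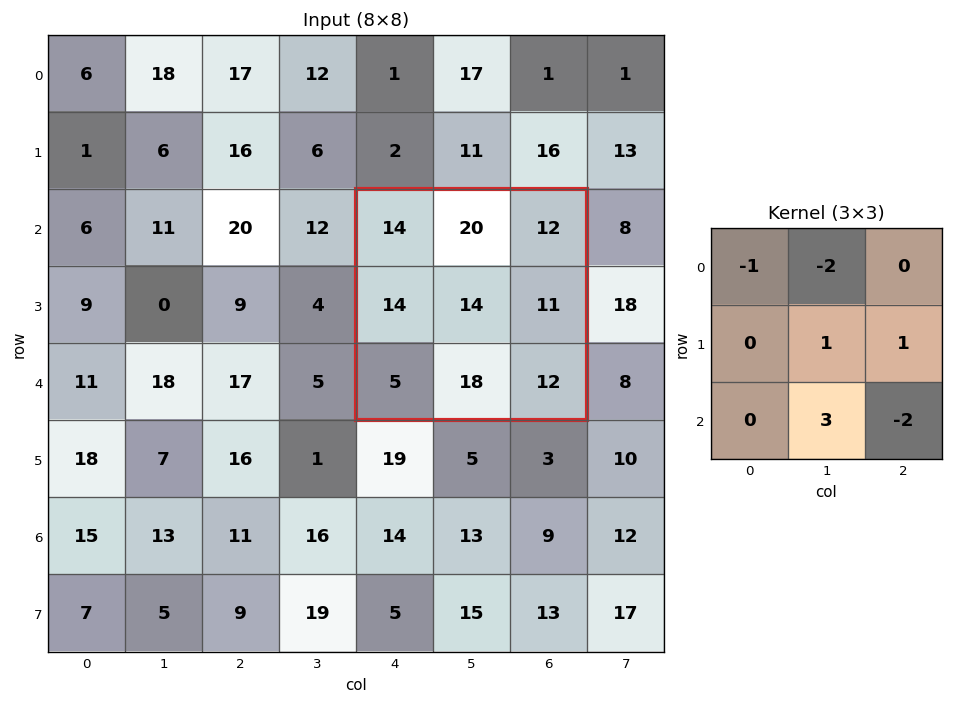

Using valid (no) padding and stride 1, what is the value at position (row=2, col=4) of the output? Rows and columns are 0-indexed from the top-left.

The receptive field on the input at this output position is [14 20 12 / 14 14 11 / 5 18 12]. Elementwise product with the kernel and sum: 14·-1 + 20·-2 + 14·1 + 11·1 + 18·3 + 12·-2.

1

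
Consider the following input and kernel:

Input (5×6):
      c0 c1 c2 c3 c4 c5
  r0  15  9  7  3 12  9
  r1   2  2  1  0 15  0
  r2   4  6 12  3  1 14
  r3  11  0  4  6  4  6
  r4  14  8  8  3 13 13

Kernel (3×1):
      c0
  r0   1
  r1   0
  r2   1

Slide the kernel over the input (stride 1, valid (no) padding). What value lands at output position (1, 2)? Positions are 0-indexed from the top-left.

The receptive field on the input at this output position is [1 / 12 / 4]. Elementwise product with the kernel and sum: 1·1 + 4·1.

5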